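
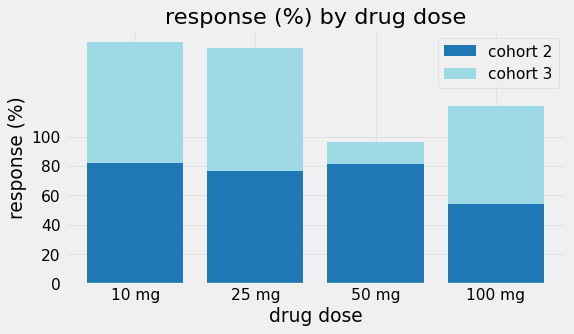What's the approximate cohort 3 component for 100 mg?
cohort 3 top ≈ 120, bottom ≈ 60; segment ≈ 60.

≈ 60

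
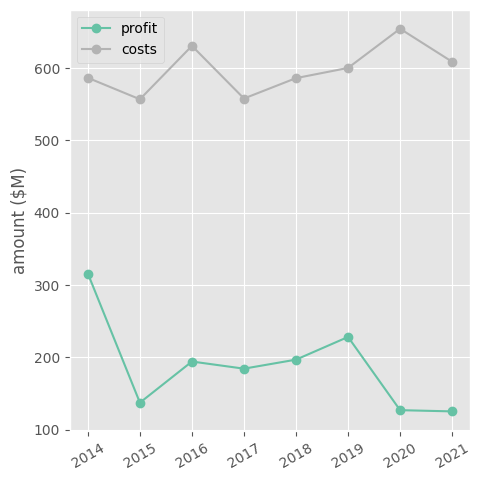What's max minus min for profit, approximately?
≈ 150

Max 2014 ≈ 300, min 2021 ≈ 150; range ≈ 150.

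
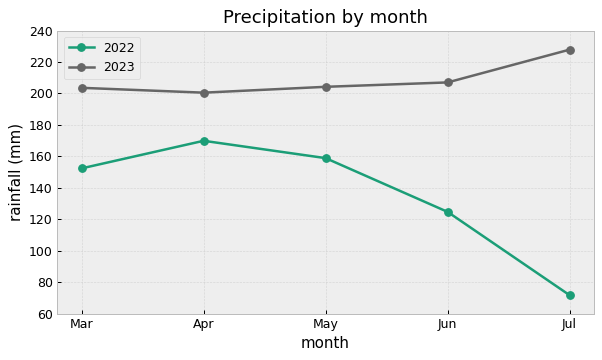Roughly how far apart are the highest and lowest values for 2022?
≈ 80

Max Apr ≈ 160, min Jul ≈ 80; range ≈ 80.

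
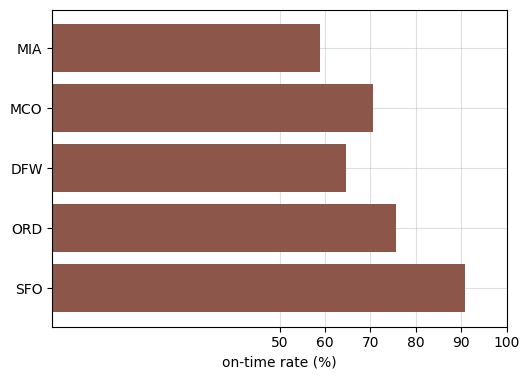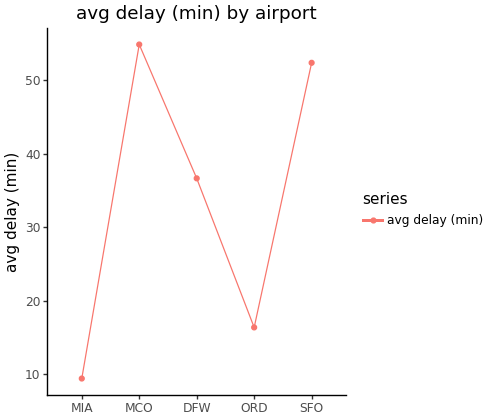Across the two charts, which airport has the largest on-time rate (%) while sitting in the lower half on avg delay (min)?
Chart 2 median avg delay (min) ≈ 40; below-median airports: MIA, ORD. Among those, ORD has the highest on-time rate (%) (≈ 80).

ORD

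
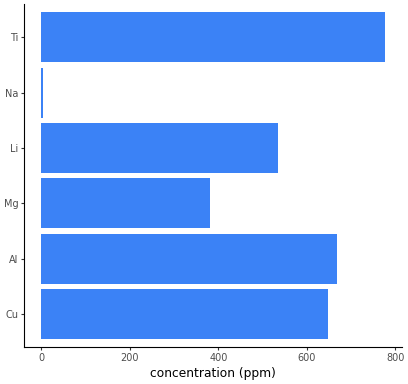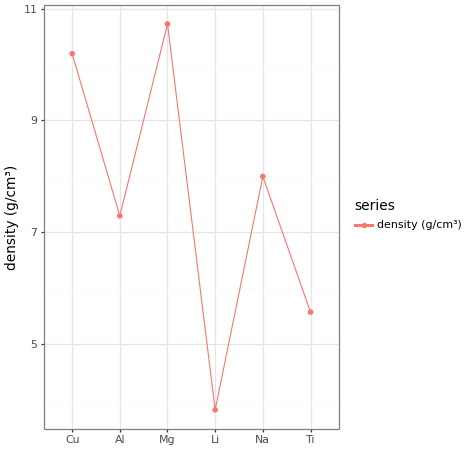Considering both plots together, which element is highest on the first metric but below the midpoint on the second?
Chart 2 median density (g/cm³) ≈ 8; below-median elements: Al, Li, Ti. Among those, Ti has the highest concentration (ppm) (≈ 800).

Ti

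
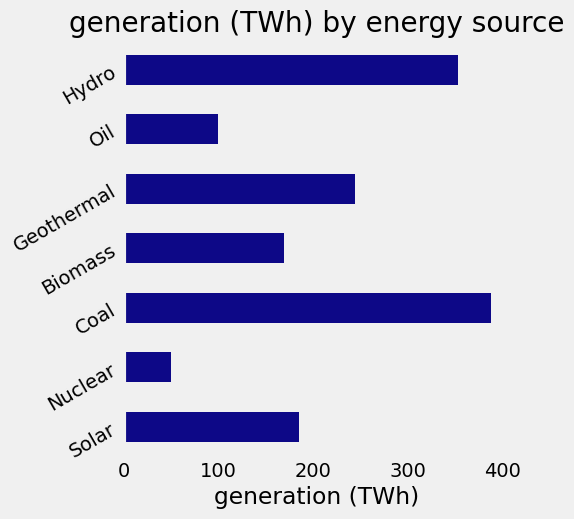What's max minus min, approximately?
≈ 350

Max Coal ≈ 400, min Nuclear ≈ 50; range ≈ 350.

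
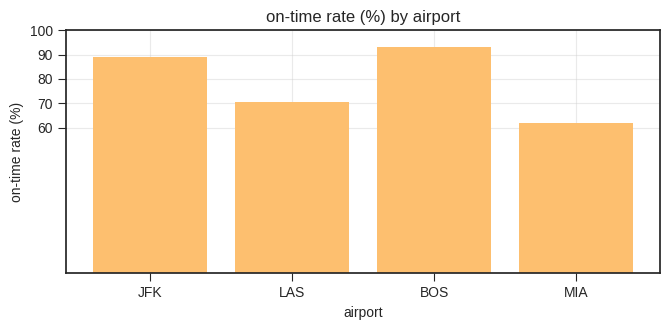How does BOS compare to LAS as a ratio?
BOS ≈ 90, LAS ≈ 70; 90/70 ≈ 1.29.

≈ 1.29×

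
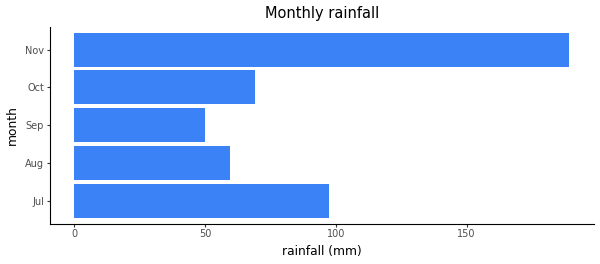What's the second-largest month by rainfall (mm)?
Jul

Top 3: Nov ≈ 180, Jul ≈ 100, Oct ≈ 60.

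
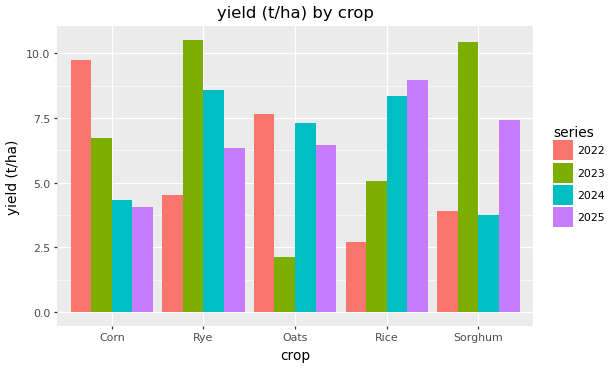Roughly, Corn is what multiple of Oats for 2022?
Corn ≈ 10, Oats ≈ 8; 10/8 ≈ 1.25.

≈ 1.25×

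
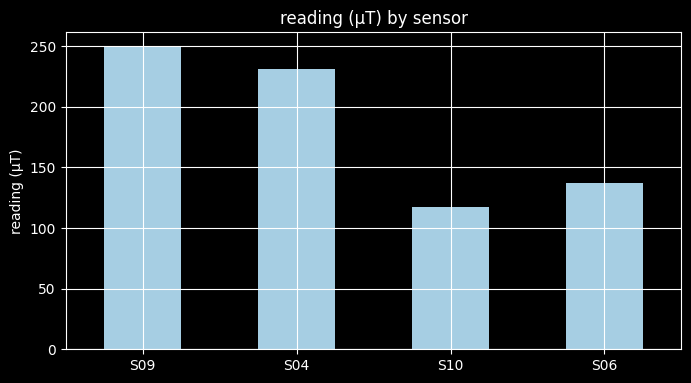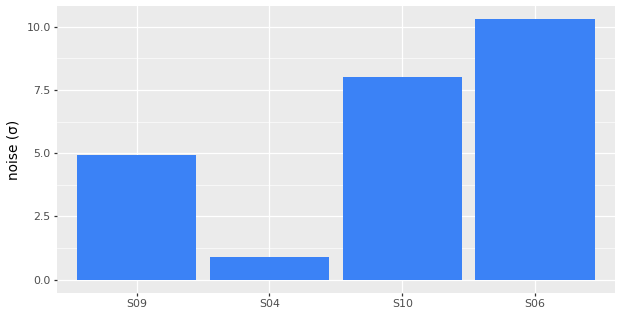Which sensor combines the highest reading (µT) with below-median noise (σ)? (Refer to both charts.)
Chart 2 median noise (σ) ≈ 6; below-median sensors: S09, S04. Among those, S09 has the highest reading (µT) (≈ 250).

S09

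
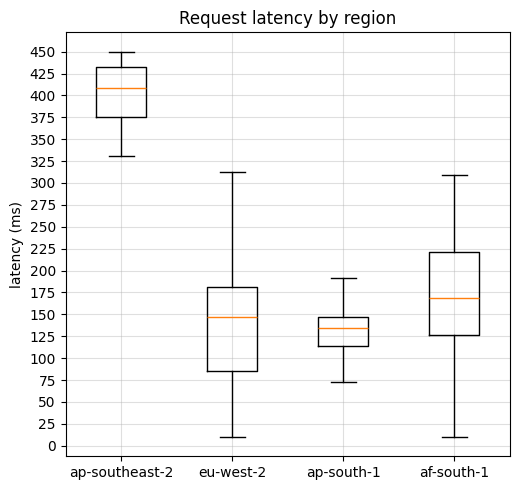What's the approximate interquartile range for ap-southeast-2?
Q3 ≈ 425, Q1 ≈ 375; IQR ≈ 50.

≈ 50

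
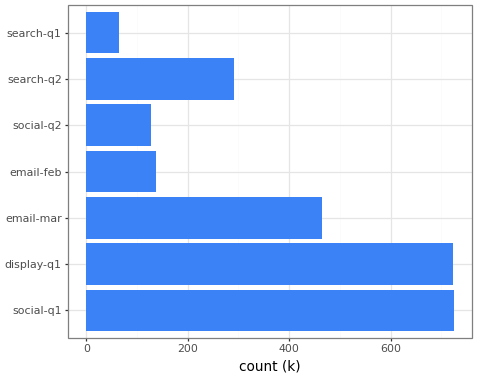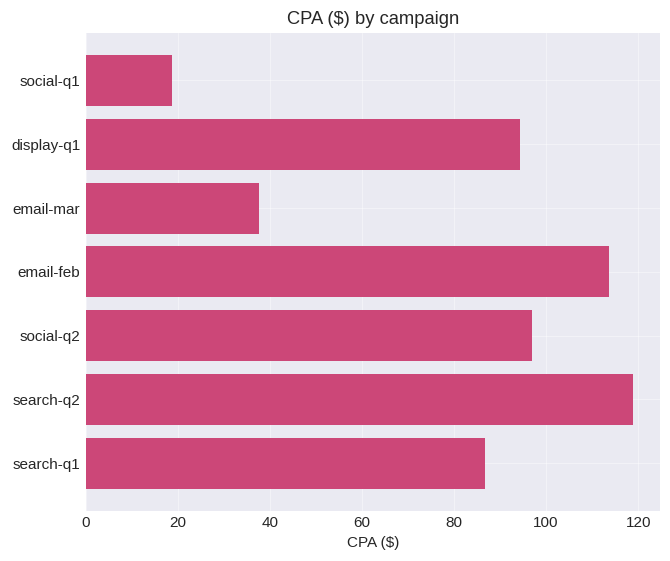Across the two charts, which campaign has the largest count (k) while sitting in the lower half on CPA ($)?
social-q1

Chart 2 median CPA ($) ≈ 100; below-median campaigns: social-q1, email-mar, search-q1. Among those, social-q1 has the highest count (k) (≈ 700).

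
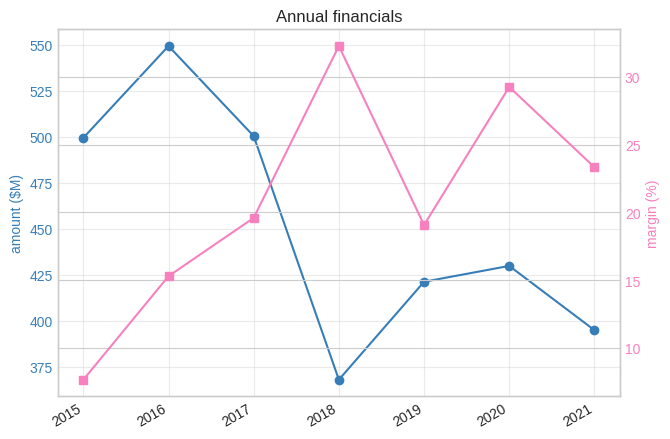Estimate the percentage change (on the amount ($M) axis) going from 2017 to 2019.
2017 ≈ 500, 2019 ≈ 420; (420 − 500) / 500 ≈ -16%.

≈ -16%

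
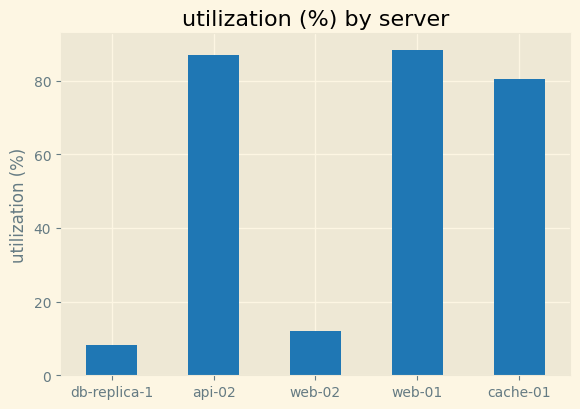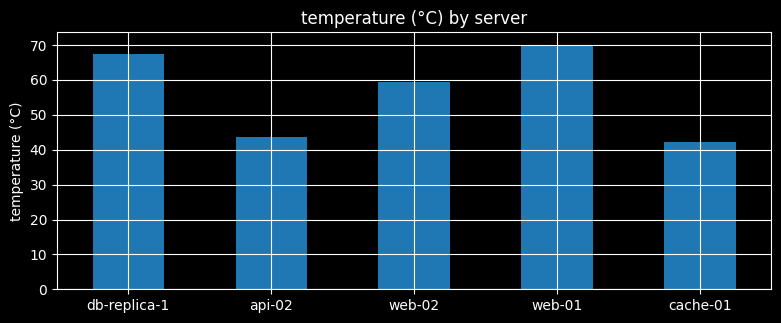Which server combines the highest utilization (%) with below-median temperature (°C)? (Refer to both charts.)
Chart 2 median temperature (°C) ≈ 60; below-median servers: api-02, cache-01. Among those, api-02 has the highest utilization (%) (≈ 90).

api-02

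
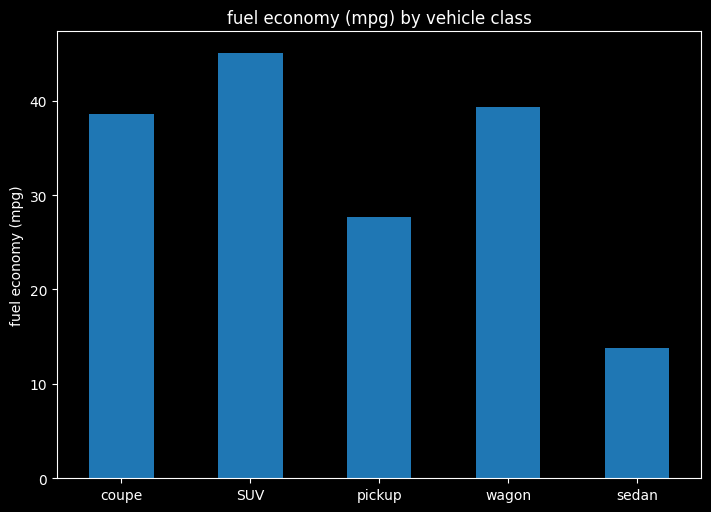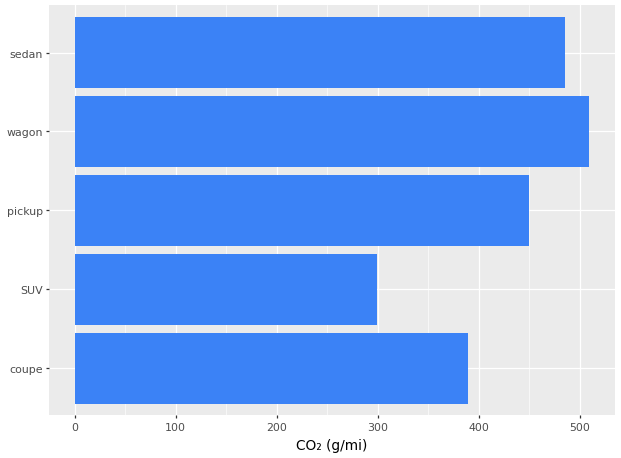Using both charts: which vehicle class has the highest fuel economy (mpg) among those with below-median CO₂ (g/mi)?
Chart 2 median CO₂ (g/mi) ≈ 450; below-median vehicle classes: coupe, SUV. Among those, SUV has the highest fuel economy (mpg) (≈ 45).

SUV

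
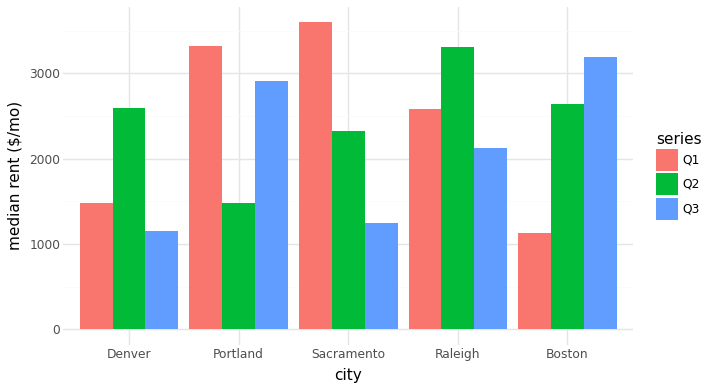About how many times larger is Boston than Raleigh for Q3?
Boston ≈ 3000, Raleigh ≈ 2000; 3000/2000 ≈ 1.5.

≈ 1.5×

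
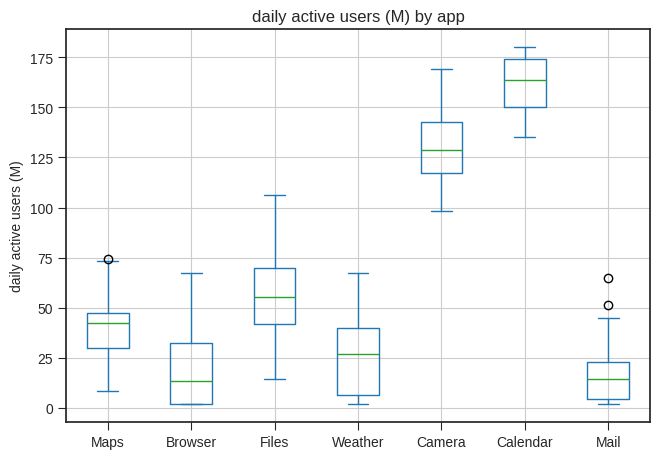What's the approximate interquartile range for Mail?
Q3 ≈ 20, Q1 ≈ 0; IQR ≈ 20.

≈ 20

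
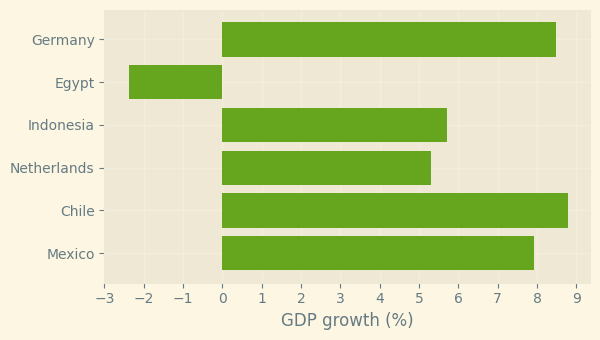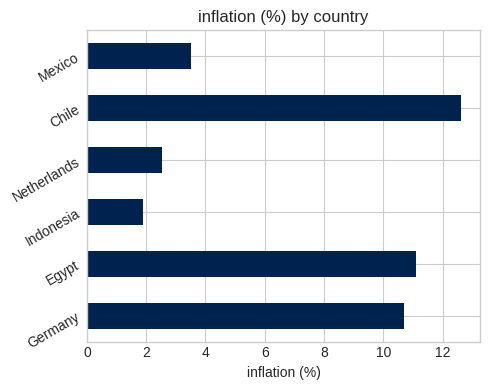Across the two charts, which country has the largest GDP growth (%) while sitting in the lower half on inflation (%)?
Mexico

Chart 2 median inflation (%) ≈ 8; below-median countries: Indonesia, Netherlands, Mexico. Among those, Mexico has the highest GDP growth (%) (≈ 8).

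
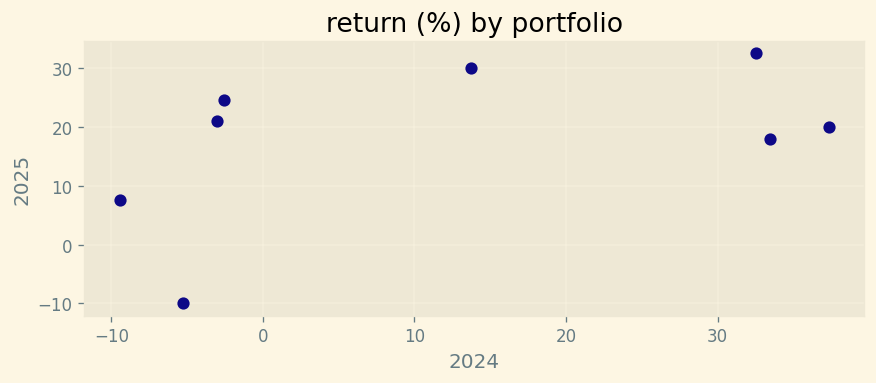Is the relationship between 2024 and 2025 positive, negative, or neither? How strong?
Points are positively correlated; moderate (|r| ≈ 0.5).

positive, moderate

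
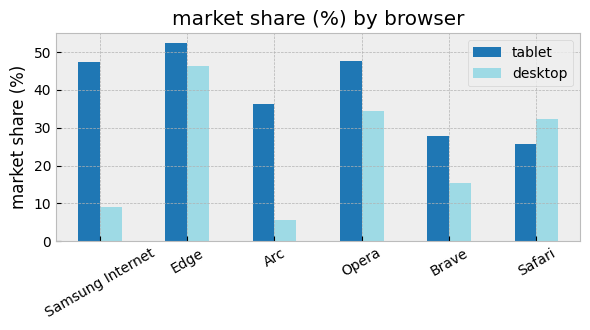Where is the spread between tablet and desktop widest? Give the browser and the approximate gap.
Samsung Internet, ≈ 35 %

Samsung Internet: tablet ≈ 45, desktop ≈ 10 → gap ≈ 35. Next-largest (Arc) is only ≈ 30.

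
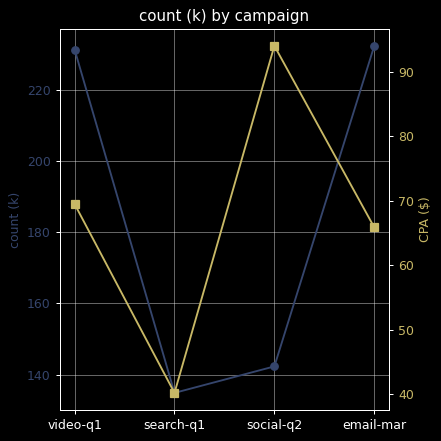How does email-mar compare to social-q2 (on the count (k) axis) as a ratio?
≈ 1.64×

email-mar ≈ 230, social-q2 ≈ 140; 230/140 ≈ 1.64.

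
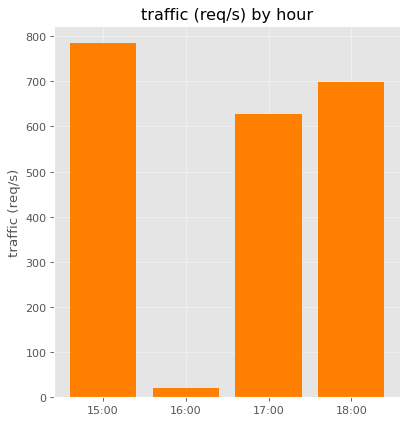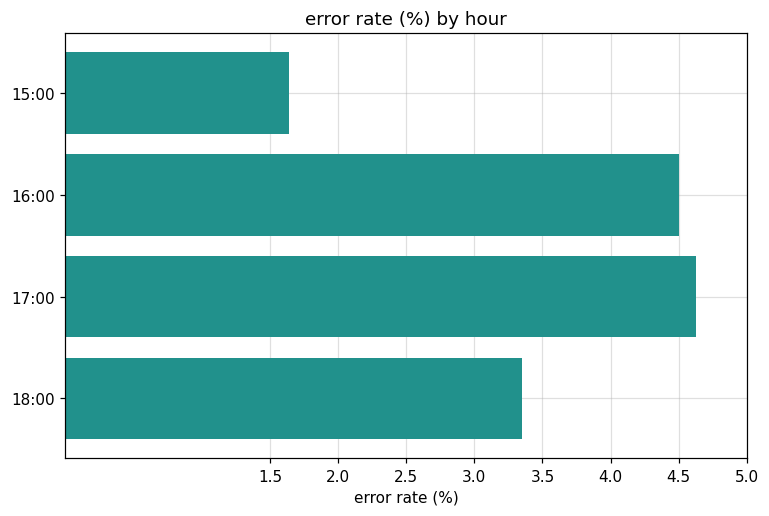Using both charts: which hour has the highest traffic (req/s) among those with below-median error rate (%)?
Chart 2 median error rate (%) ≈ 4; below-median hours: 15:00, 18:00. Among those, 15:00 has the highest traffic (req/s) (≈ 800).

15:00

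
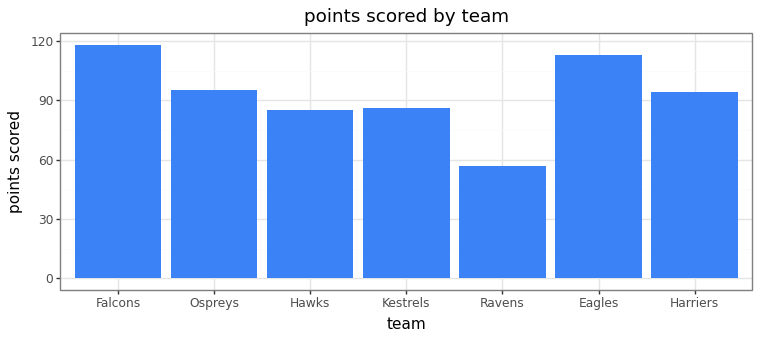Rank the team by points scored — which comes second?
Eagles

Top 3: Falcons ≈ 120, Eagles ≈ 110, Ospreys ≈ 100.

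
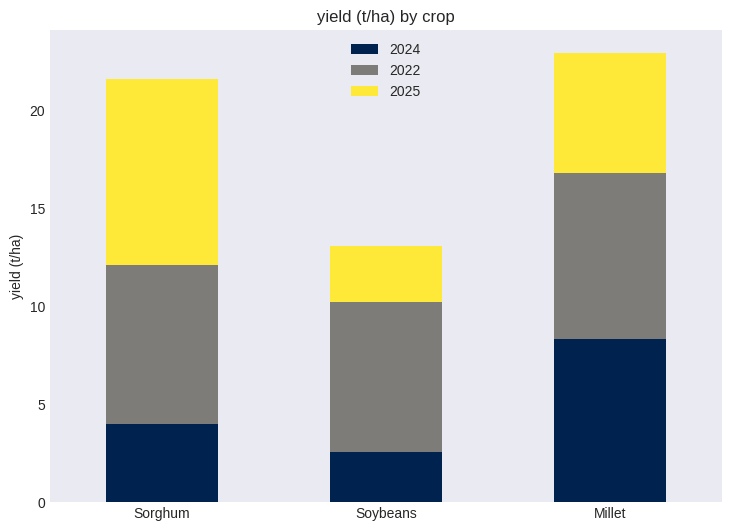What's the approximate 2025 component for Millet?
≈ 6

2025 top ≈ 22, bottom ≈ 16; segment ≈ 6.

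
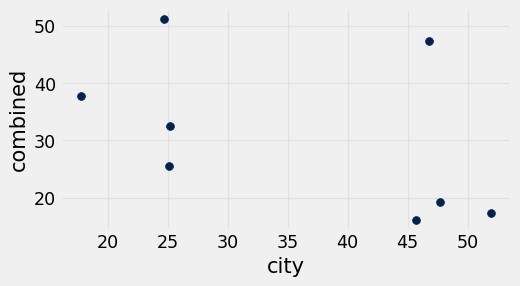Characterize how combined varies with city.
negative, moderate

Points are negatively correlated; moderate (|r| ≈ 0.5).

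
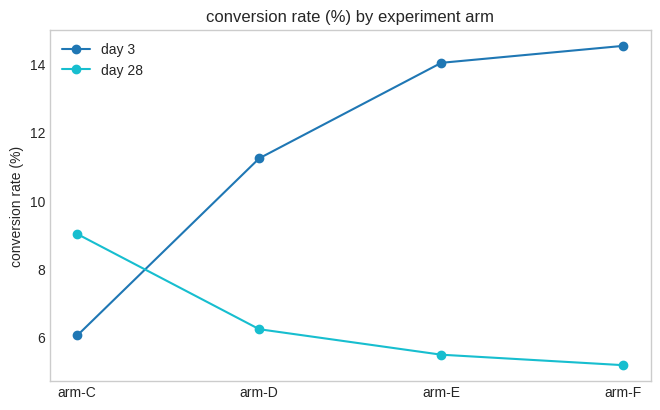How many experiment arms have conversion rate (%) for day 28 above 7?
Above 7: arm-C.

1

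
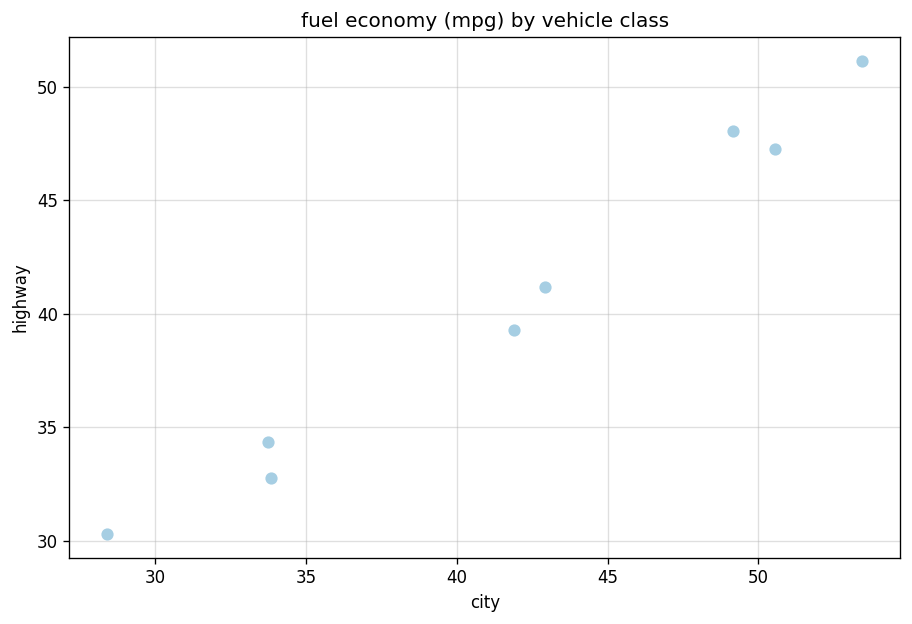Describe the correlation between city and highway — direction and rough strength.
Points are positively correlated; strong (|r| ≈ 1.0).

positive, strong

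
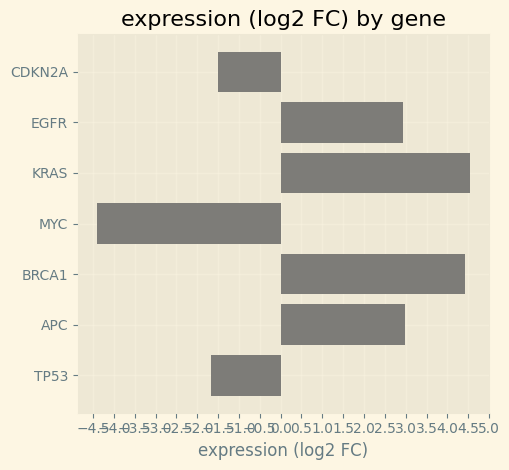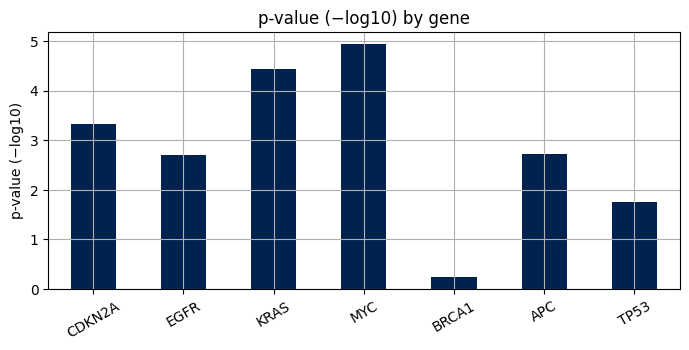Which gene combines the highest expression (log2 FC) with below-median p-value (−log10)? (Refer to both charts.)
BRCA1

Chart 2 median p-value (−log10) ≈ 2.5; below-median genes: EGFR, BRCA1, TP53. Among those, BRCA1 has the highest expression (log2 FC) (≈ 4.5).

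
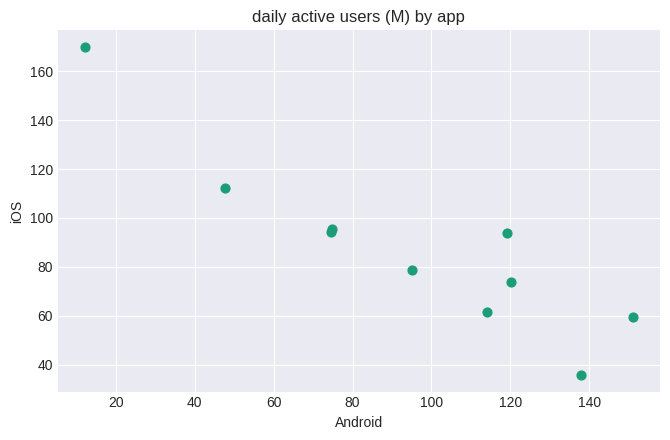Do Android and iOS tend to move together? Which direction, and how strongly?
Points are negatively correlated; strong (|r| ≈ 0.9).

negative, strong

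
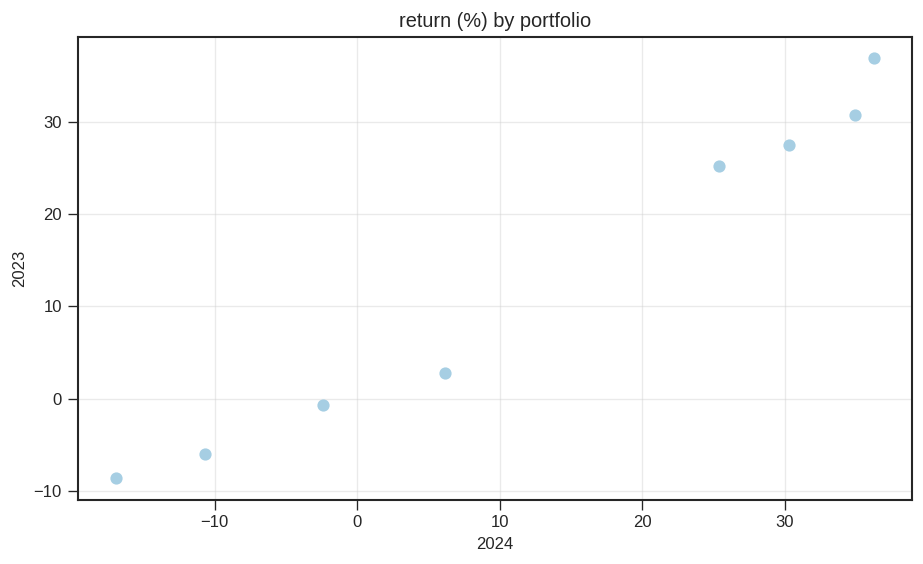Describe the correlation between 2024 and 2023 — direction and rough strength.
Points are positively correlated; strong (|r| ≈ 1.0).

positive, strong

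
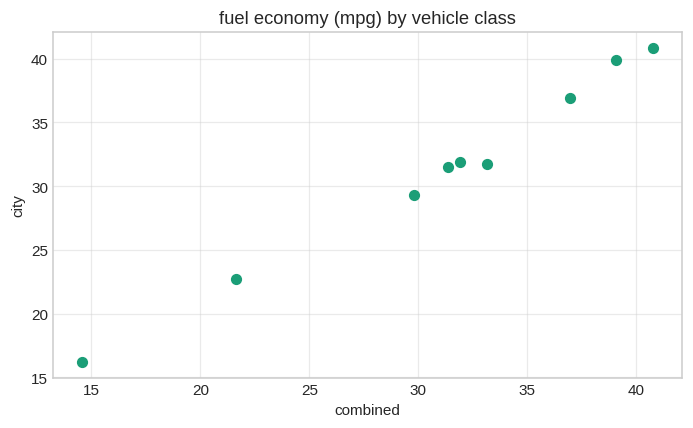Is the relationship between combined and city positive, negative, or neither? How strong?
positive, strong

Points are positively correlated; strong (|r| ≈ 1.0).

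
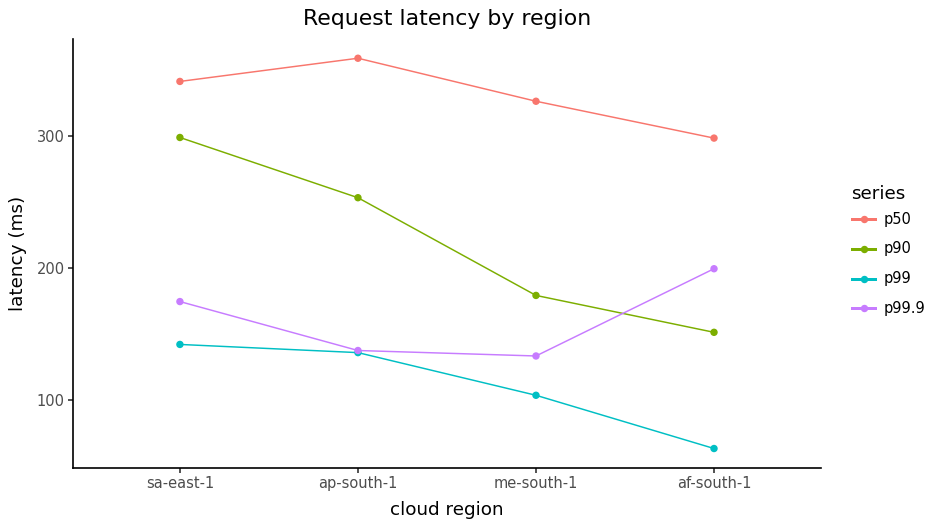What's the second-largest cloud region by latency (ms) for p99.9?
sa-east-1

Top 3 for p99.9: af-south-1 ≈ 200, sa-east-1 ≈ 175, ap-south-1 ≈ 125.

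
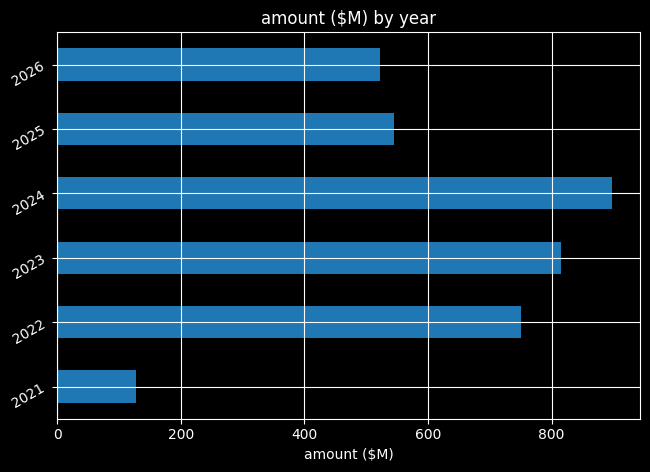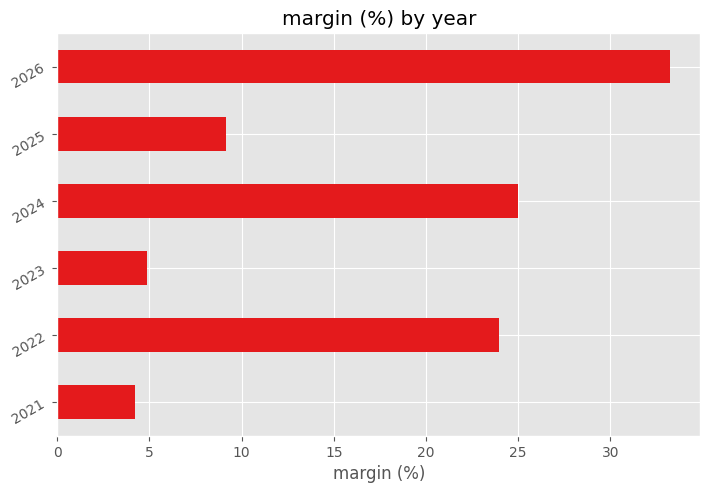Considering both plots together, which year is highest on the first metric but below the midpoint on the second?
Chart 2 median margin (%) ≈ 15; below-median years: 2021, 2023, 2025. Among those, 2023 has the highest amount ($M) (≈ 800).

2023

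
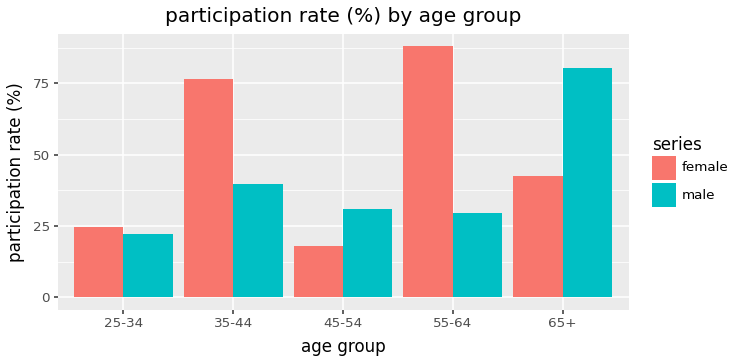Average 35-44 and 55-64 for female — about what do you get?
≈ 85

(80 + 90) / 2 ≈ 85.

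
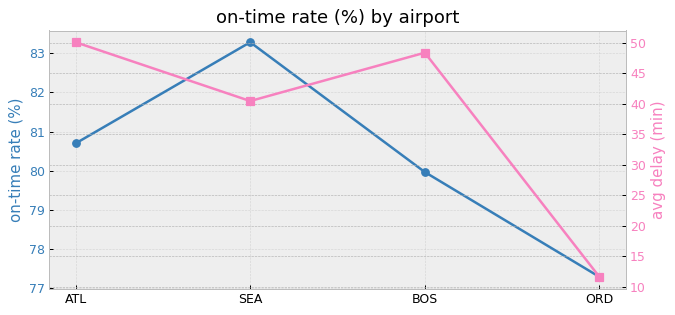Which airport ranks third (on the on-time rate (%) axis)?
Top 4 (on the on-time rate (%) axis): SEA ≈ 83.5, ATL ≈ 80.5, BOS ≈ 80.0, ORD ≈ 77.5.

BOS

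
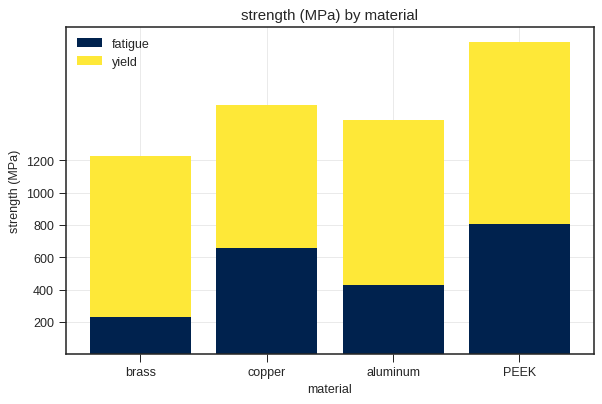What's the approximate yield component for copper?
≈ 1000

yield top ≈ 1600, bottom ≈ 600; segment ≈ 1000.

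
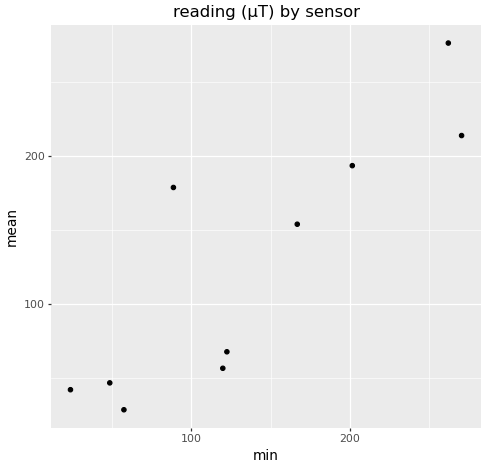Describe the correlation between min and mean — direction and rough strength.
Points are positively correlated; strong (|r| ≈ 0.9).

positive, strong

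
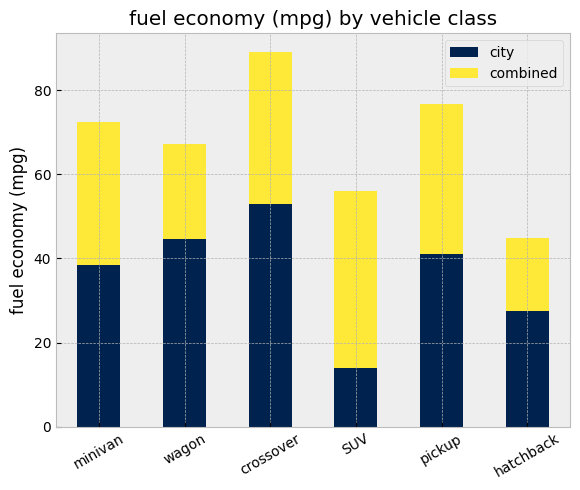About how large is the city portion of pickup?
city top ≈ 40, bottom ≈ 0; segment ≈ 40.

≈ 40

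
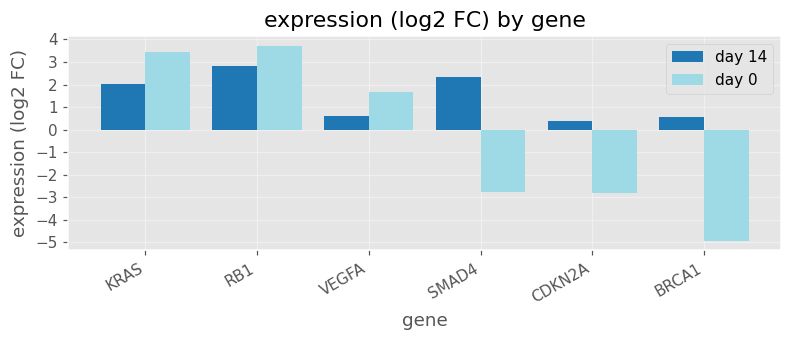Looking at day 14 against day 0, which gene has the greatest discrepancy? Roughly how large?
BRCA1: day 14 ≈ 1, day 0 ≈ -5 → gap ≈ 6. Next-largest (SMAD4) is only ≈ 5.

BRCA1, ≈ 6 log2 FC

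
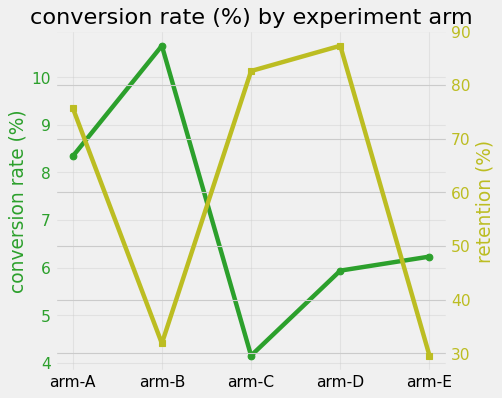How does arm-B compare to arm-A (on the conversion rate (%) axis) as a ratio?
≈ 1.38×

arm-B ≈ 11, arm-A ≈ 8; 11/8 ≈ 1.38.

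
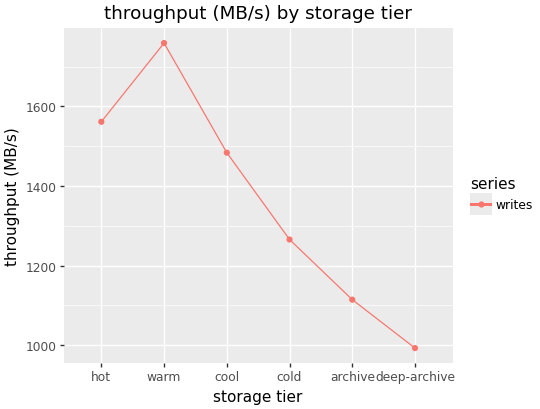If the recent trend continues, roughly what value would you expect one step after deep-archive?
Last three: 1300, 1100, 1000 → slope ≈ -150/step → next ≈ 850.

≈ 850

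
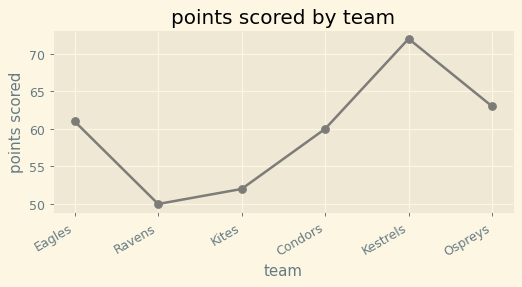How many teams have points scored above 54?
Above 54: Eagles, Condors, Kestrels, Ospreys.

4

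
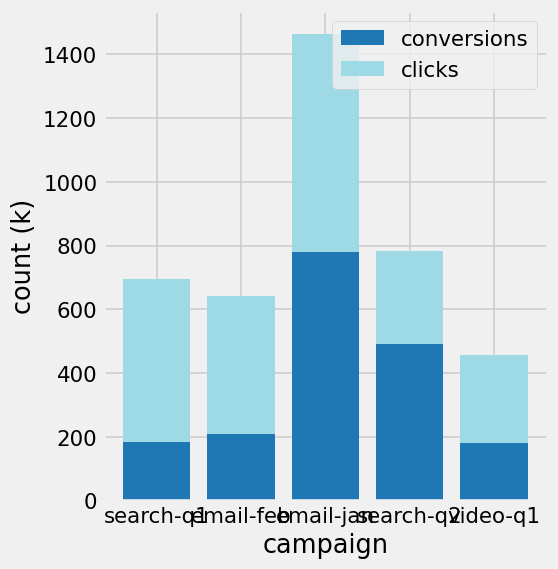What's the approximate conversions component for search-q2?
≈ 400

conversions top ≈ 400, bottom ≈ 0; segment ≈ 400.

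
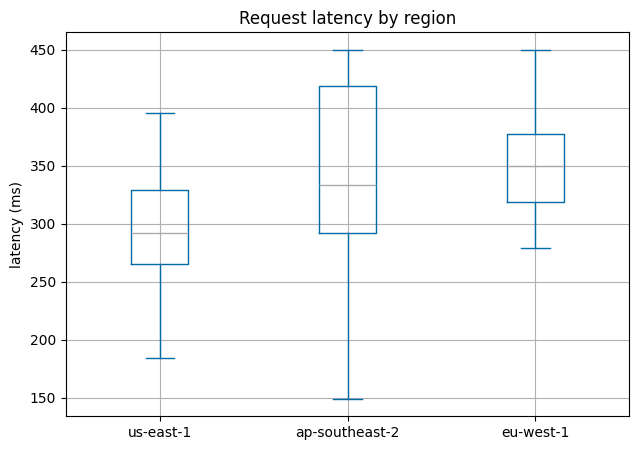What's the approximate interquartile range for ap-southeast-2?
≈ 130

Q3 ≈ 420, Q1 ≈ 290; IQR ≈ 130.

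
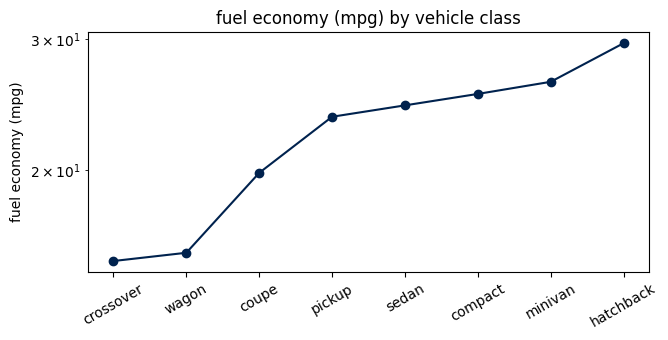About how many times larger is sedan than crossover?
sedan ≈ 24, crossover ≈ 16; 24/16 ≈ 1.5.

≈ 1.5×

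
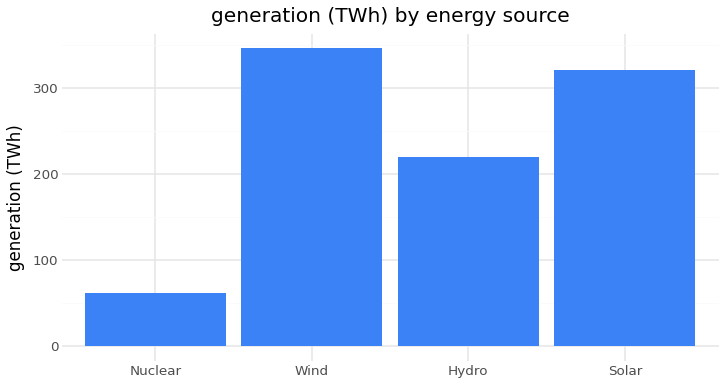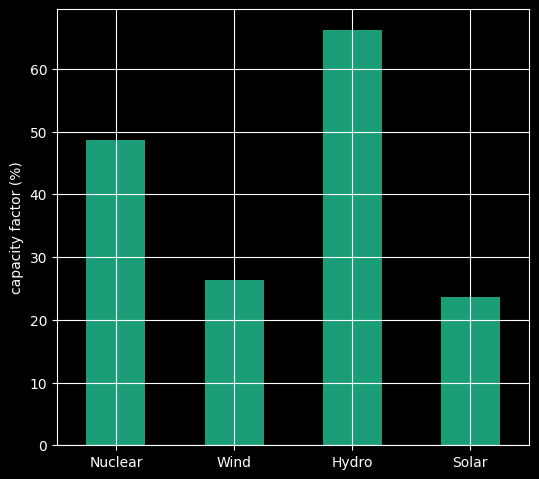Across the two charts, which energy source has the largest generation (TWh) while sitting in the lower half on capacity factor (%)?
Chart 2 median capacity factor (%) ≈ 40; below-median energy sources: Wind, Solar. Among those, Wind has the highest generation (TWh) (≈ 350).

Wind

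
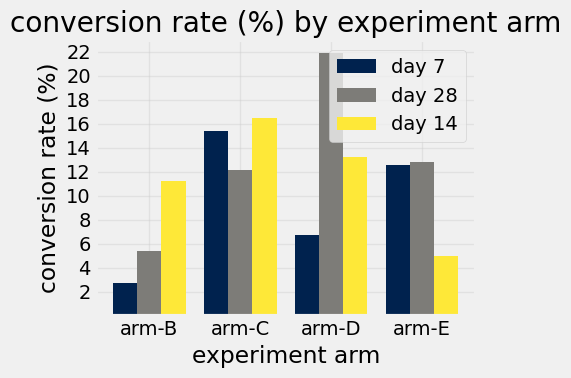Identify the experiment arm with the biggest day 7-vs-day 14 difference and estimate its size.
arm-B: day 7 ≈ 2, day 14 ≈ 12 → gap ≈ 10. Next-largest (arm-E) is only ≈ 8.

arm-B, ≈ 10 %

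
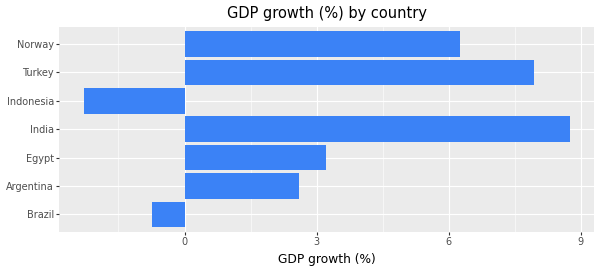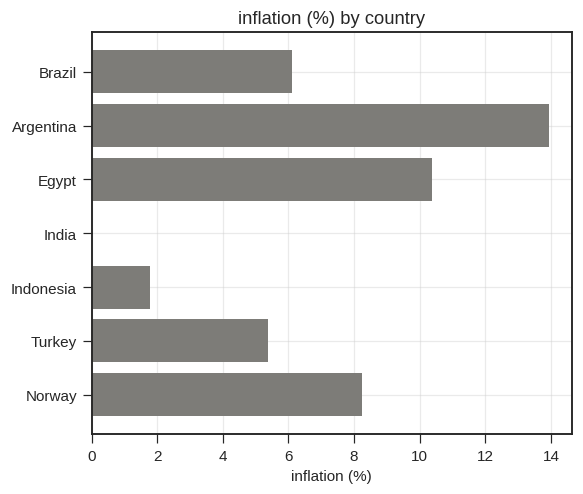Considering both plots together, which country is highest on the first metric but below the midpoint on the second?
India

Chart 2 median inflation (%) ≈ 6; below-median countries: India, Indonesia, Turkey. Among those, India has the highest GDP growth (%) (≈ 9).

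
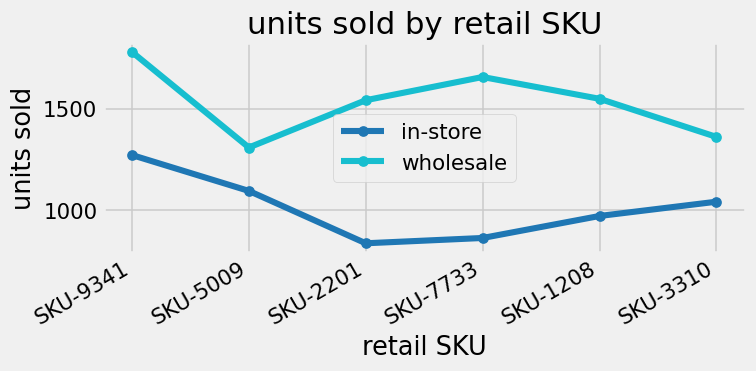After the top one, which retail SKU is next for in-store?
Top 3 for in-store: SKU-9341 ≈ 1300, SKU-5009 ≈ 1100, SKU-3310 ≈ 1000.

SKU-5009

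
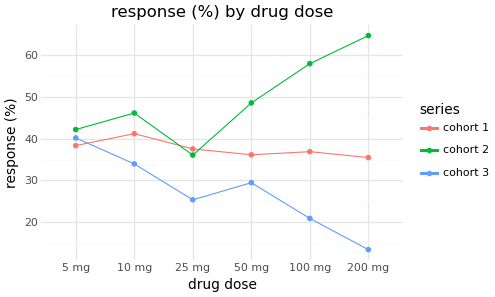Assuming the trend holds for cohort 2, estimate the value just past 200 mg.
Last three: 50, 60, 65 → slope ≈ 7.5/step → next ≈ 72.5.

≈ 72.5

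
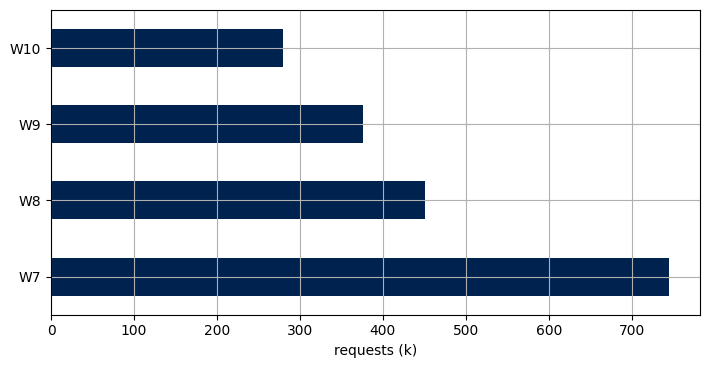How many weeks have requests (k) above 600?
Above 600: W7.

1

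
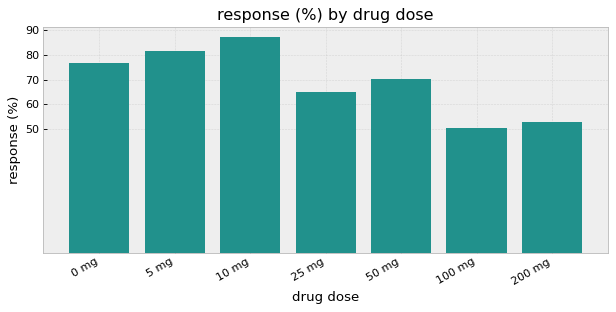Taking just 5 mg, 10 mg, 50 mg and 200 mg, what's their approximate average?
≈ 72

(80 + 90 + 70 + 50) / 4 ≈ 72.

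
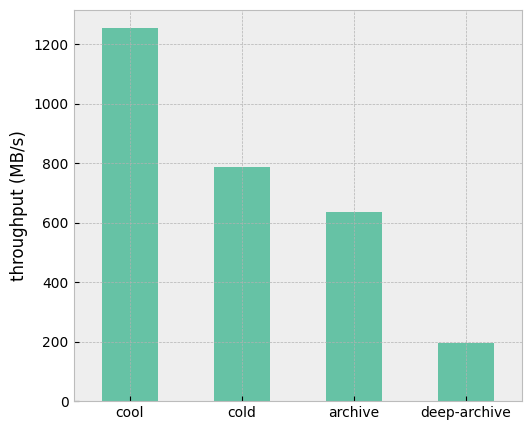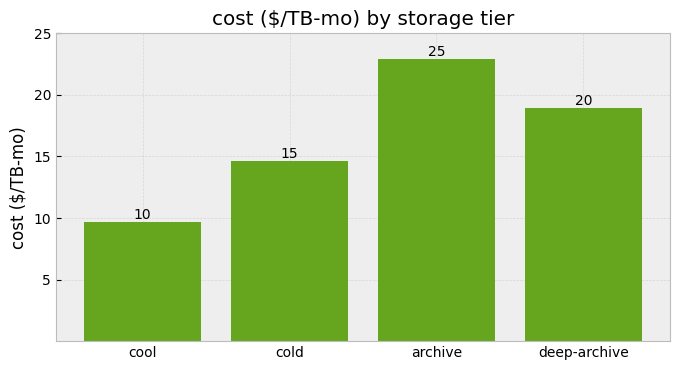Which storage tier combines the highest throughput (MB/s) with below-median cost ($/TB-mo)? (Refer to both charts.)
cool

Chart 2 median cost ($/TB-mo) ≈ 15; below-median storage tiers: cool, cold. Among those, cool has the highest throughput (MB/s) (≈ 1200).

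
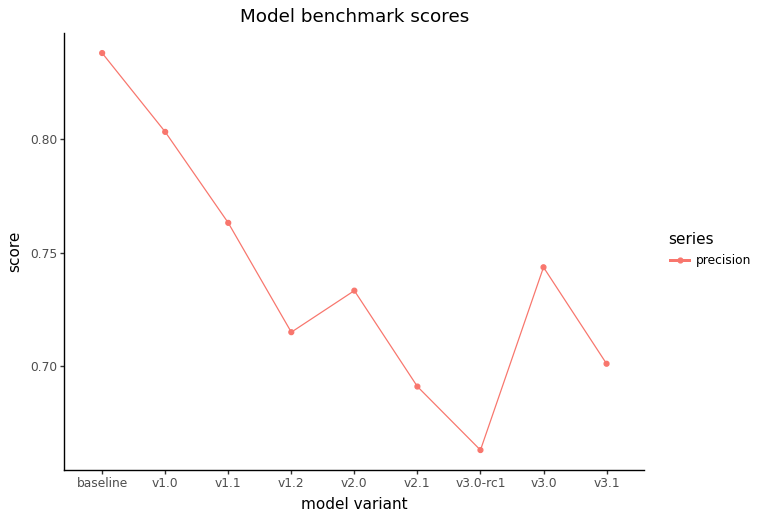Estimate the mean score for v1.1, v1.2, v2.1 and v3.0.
≈ 0.73

(0.76 + 0.72 + 0.70 + 0.74) / 4 ≈ 0.73.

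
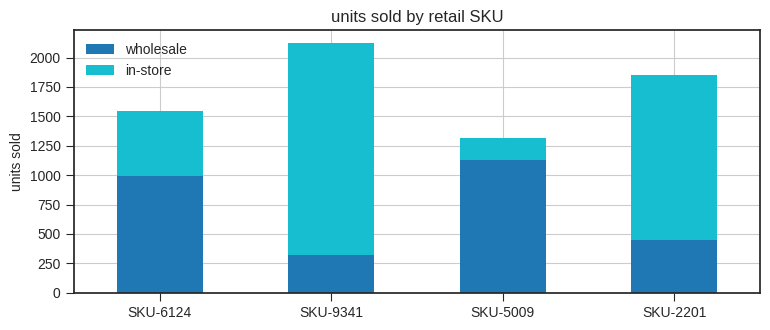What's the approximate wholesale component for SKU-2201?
≈ 400

wholesale top ≈ 400, bottom ≈ 0; segment ≈ 400.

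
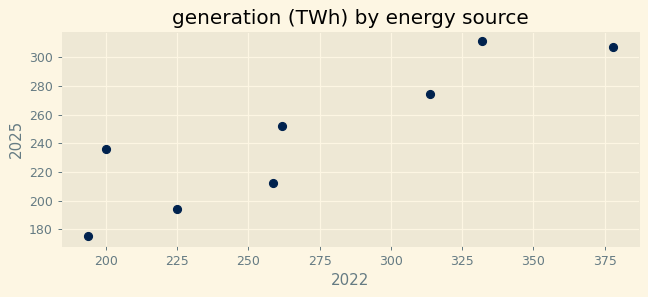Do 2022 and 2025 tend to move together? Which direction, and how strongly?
Points are positively correlated; strong (|r| ≈ 0.9).

positive, strong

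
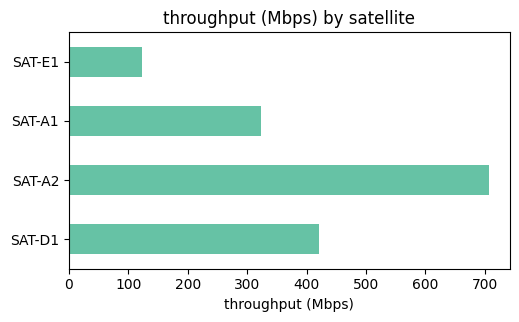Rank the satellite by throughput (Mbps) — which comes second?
Top 3: SAT-A2 ≈ 700, SAT-D1 ≈ 400, SAT-A1 ≈ 300.

SAT-D1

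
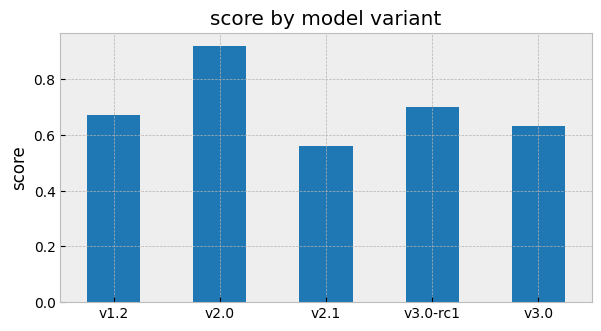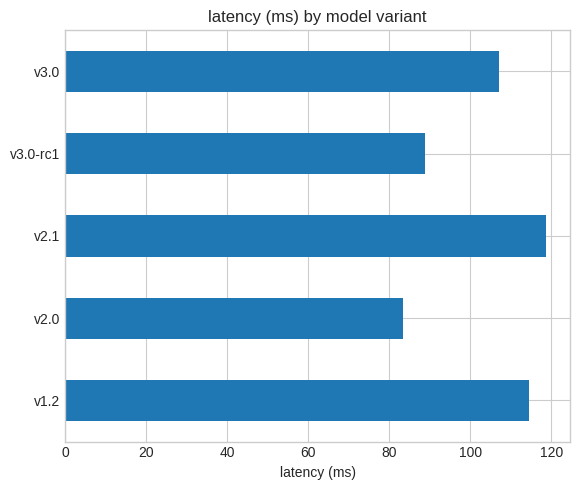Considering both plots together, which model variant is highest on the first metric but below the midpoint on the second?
v2.0

Chart 2 median latency (ms) ≈ 100; below-median model variants: v2.0, v3.0-rc1. Among those, v2.0 has the highest score (≈ 0.9).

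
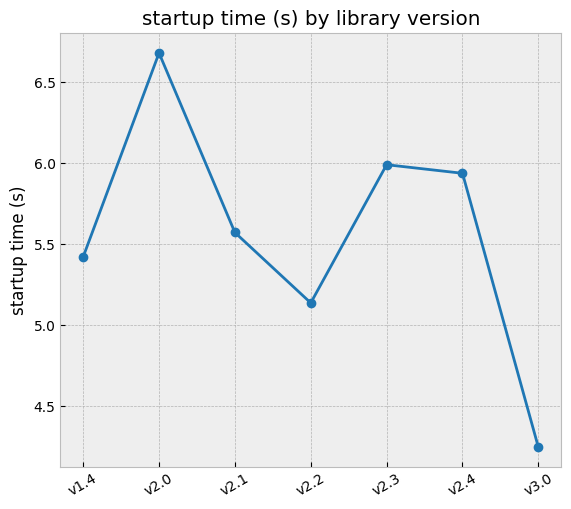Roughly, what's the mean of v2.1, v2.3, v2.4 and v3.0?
≈ 5.38

(5.5 + 6.0 + 6.0 + 4.0) / 4 ≈ 5.38.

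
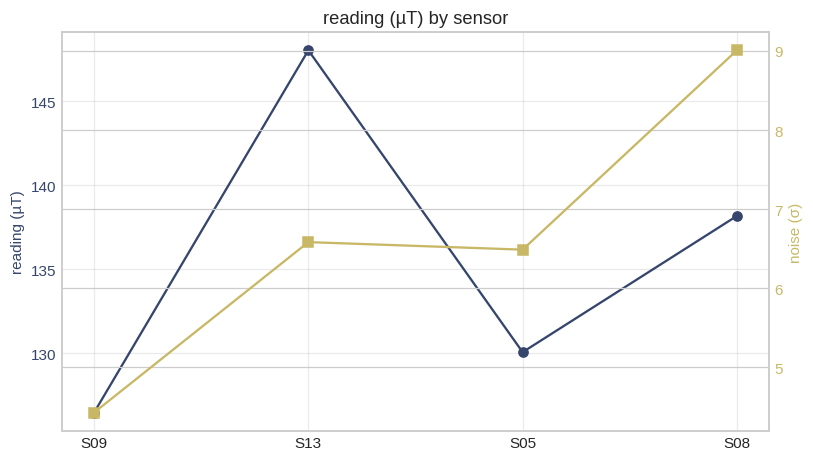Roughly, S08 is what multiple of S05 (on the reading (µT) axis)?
S08 ≈ 138, S05 ≈ 130; 138/130 ≈ 1.06.

≈ 1.06×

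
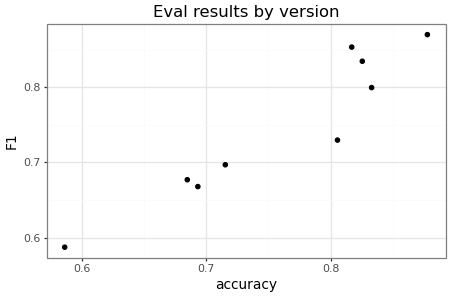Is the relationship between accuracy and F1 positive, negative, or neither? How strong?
positive, strong

Points are positively correlated; strong (|r| ≈ 0.9).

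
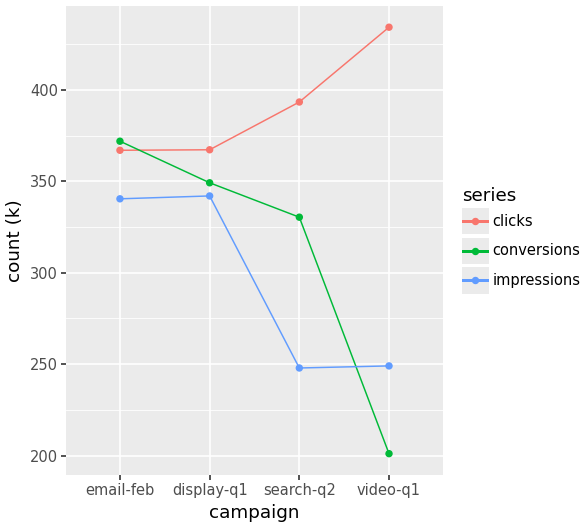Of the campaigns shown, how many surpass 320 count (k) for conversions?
3

Above 320: email-feb, display-q1, search-q2.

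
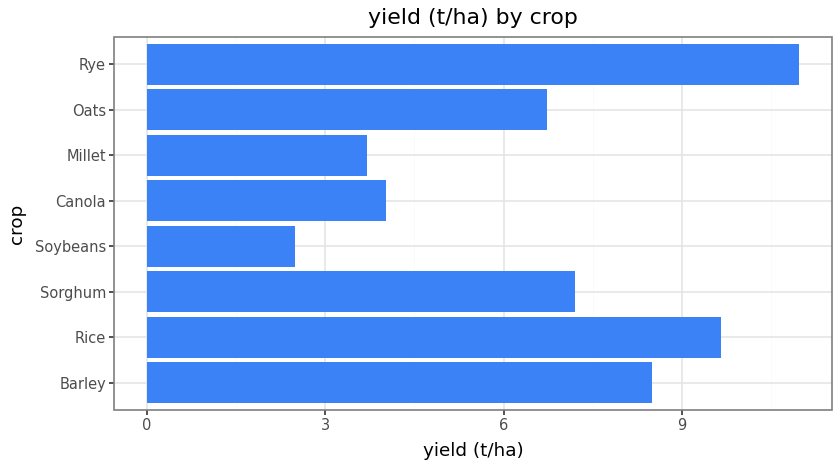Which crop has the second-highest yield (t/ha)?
Rice

Top 3: Rye ≈ 11, Rice ≈ 10, Barley ≈ 8.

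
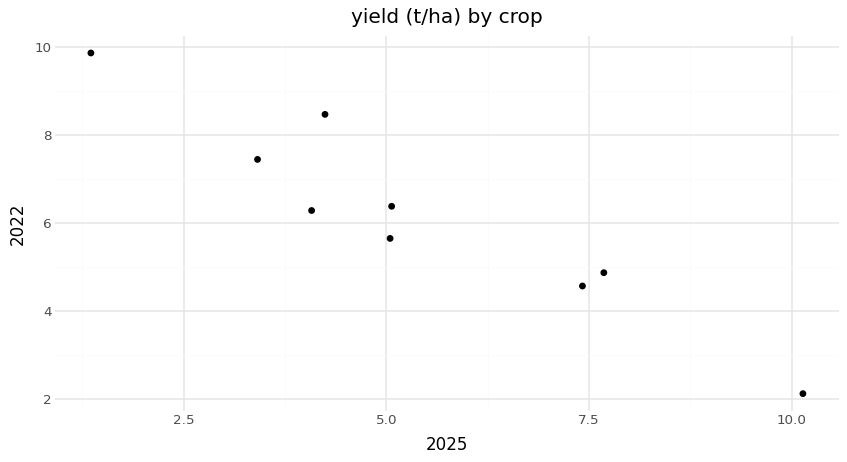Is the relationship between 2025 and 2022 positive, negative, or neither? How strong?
negative, strong

Points are negatively correlated; strong (|r| ≈ 0.9).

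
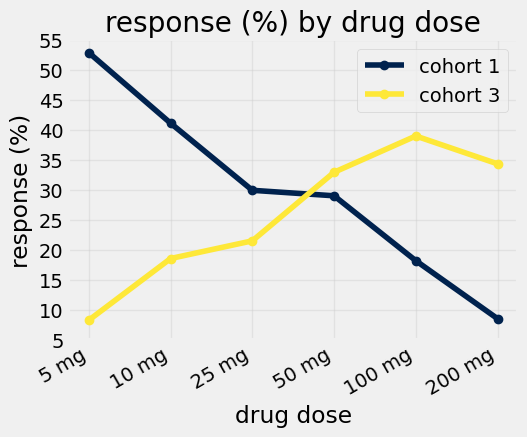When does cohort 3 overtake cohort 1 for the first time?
25 mg: cohort 3 ≈ 20 vs cohort 1 ≈ 30 (not yet); 50 mg: cohort 3 ≈ 35 vs cohort 1 ≈ 30 (first crossover).

50 mg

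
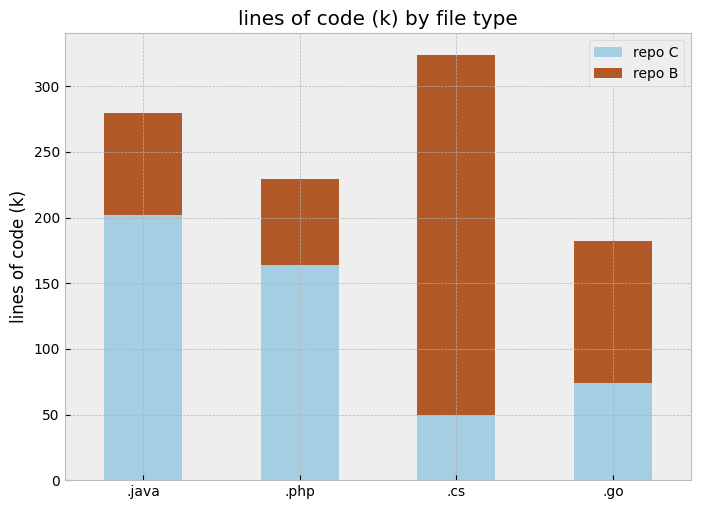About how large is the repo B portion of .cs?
≈ 250

repo B top ≈ 300, bottom ≈ 50; segment ≈ 250.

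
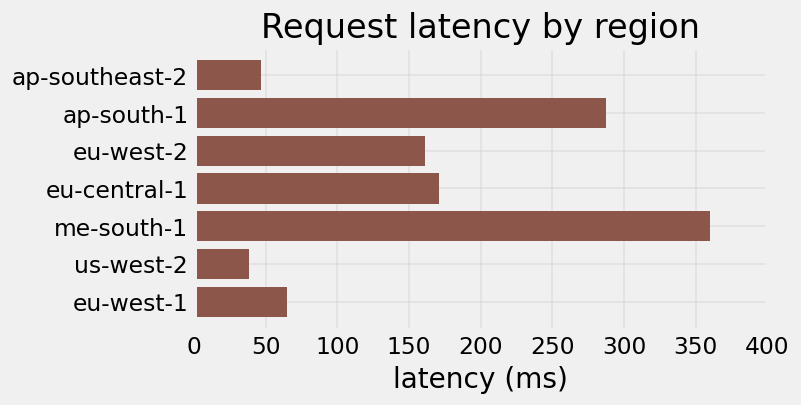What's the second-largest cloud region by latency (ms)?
Top 3: me-south-1 ≈ 350, ap-south-1 ≈ 300, eu-central-1 ≈ 150.

ap-south-1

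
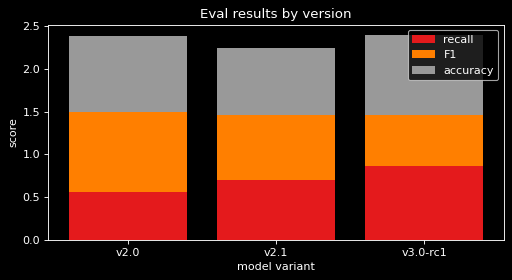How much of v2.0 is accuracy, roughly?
≈ 1.0

accuracy top ≈ 2.4, bottom ≈ 1.4; segment ≈ 1.0.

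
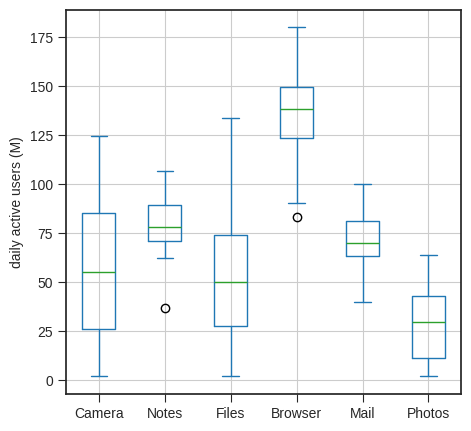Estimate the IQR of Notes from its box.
Q3 ≈ 90, Q1 ≈ 70; IQR ≈ 20.

≈ 20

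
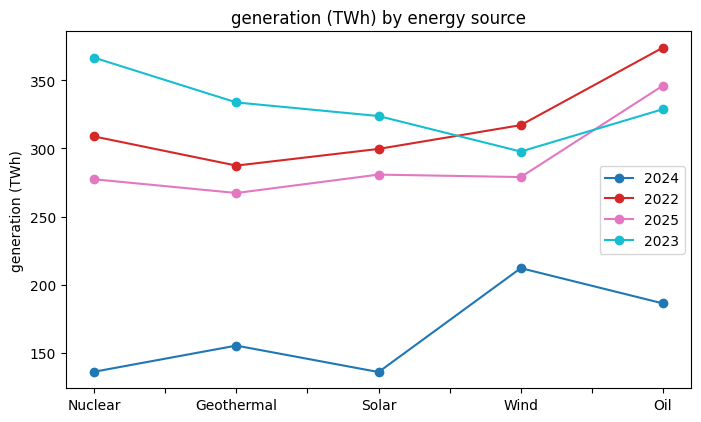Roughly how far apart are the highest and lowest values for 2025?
Max Oil ≈ 340, min Geothermal ≈ 260; range ≈ 80.

≈ 80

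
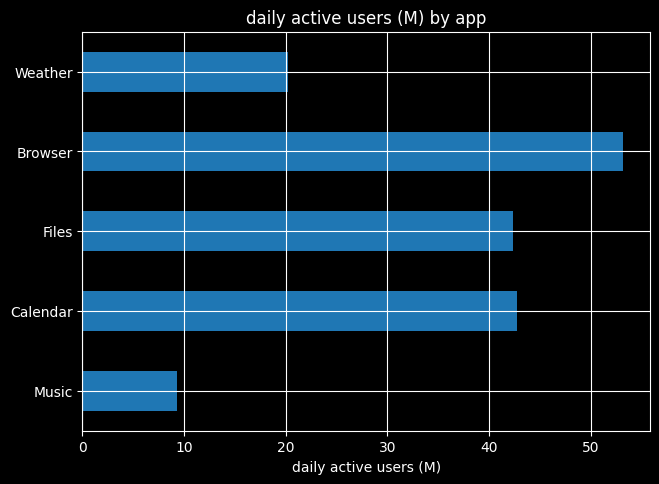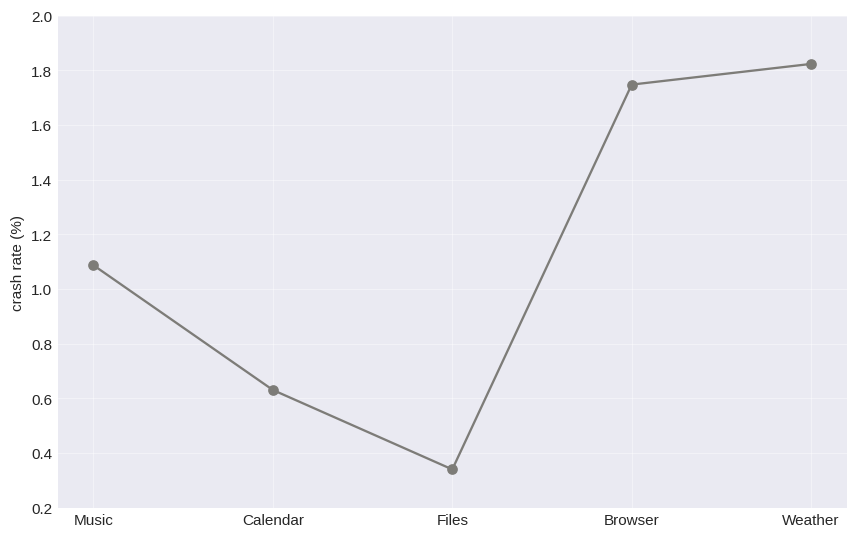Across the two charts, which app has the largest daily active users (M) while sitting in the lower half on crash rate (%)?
Chart 2 median crash rate (%) ≈ 1; below-median apps: Calendar, Files. Among those, Calendar has the highest daily active users (M) (≈ 45).

Calendar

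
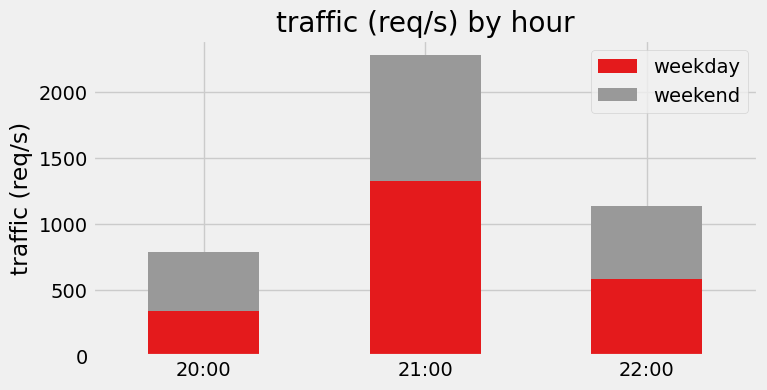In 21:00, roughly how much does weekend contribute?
weekend top ≈ 2200, bottom ≈ 1400; segment ≈ 800.

≈ 800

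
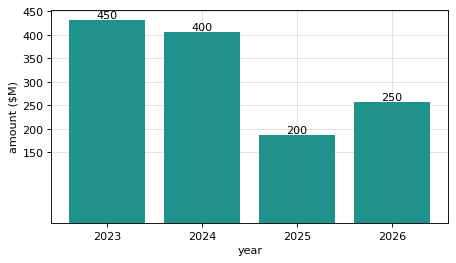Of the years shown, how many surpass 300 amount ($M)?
Above 300: 2023, 2024.

2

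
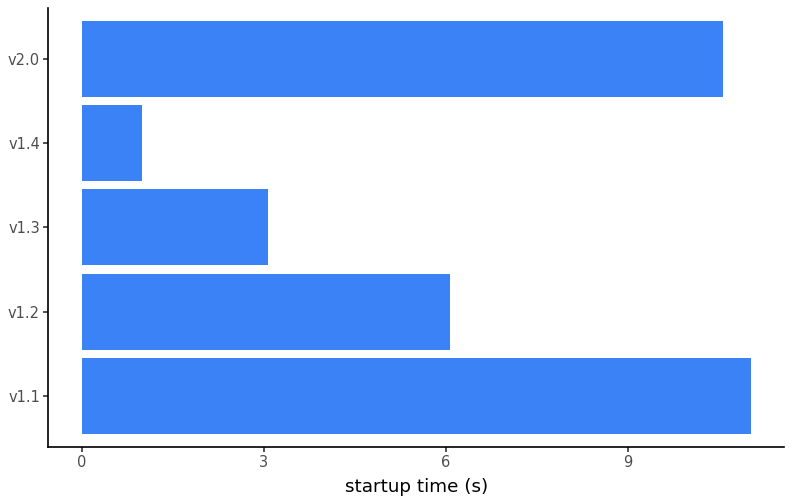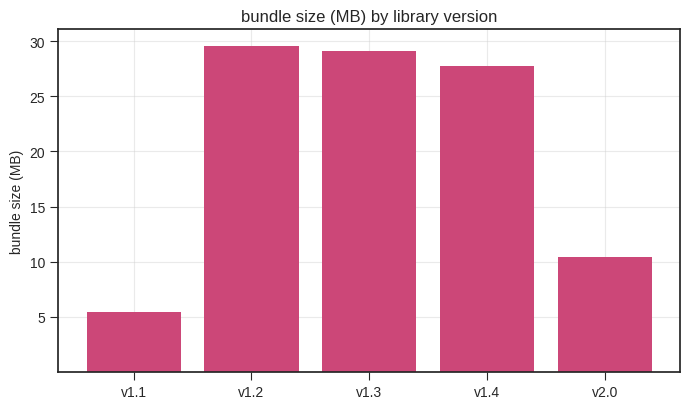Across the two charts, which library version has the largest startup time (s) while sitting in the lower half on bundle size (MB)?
v1.1

Chart 2 median bundle size (MB) ≈ 30; below-median library versions: v1.1, v2.0. Among those, v1.1 has the highest startup time (s) (≈ 12).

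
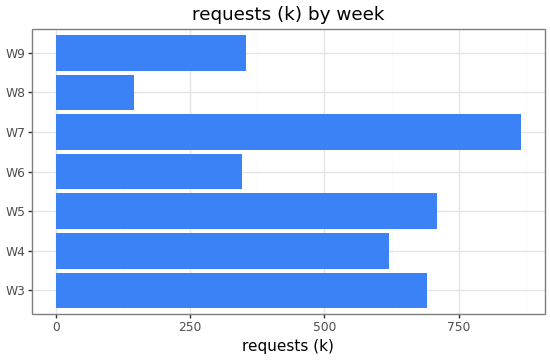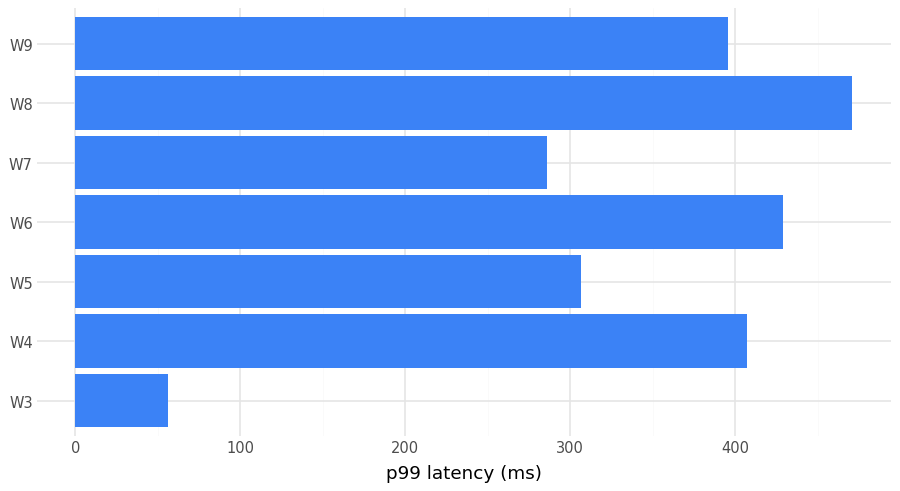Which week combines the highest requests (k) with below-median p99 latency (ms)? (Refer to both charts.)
W7

Chart 2 median p99 latency (ms) ≈ 400; below-median weeks: W3, W5, W7. Among those, W7 has the highest requests (k) (≈ 900).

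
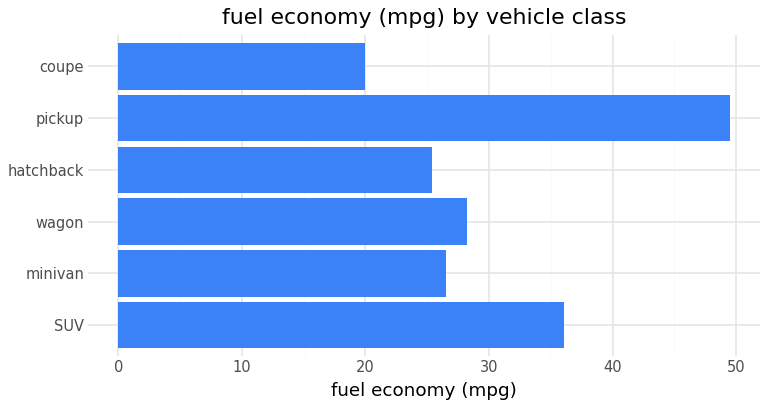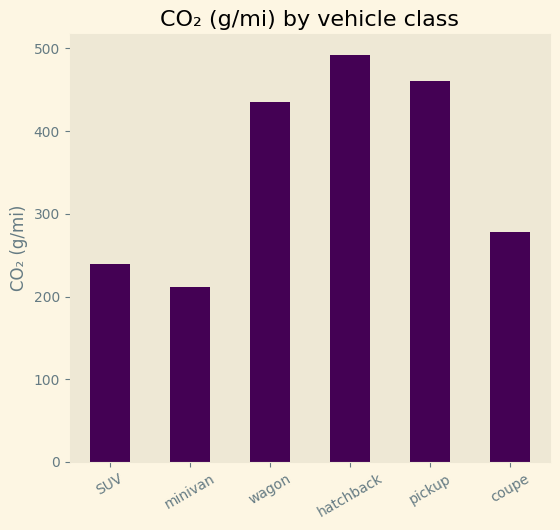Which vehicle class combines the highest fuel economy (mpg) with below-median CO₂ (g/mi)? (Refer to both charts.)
SUV

Chart 2 median CO₂ (g/mi) ≈ 350; below-median vehicle classes: SUV, minivan, coupe. Among those, SUV has the highest fuel economy (mpg) (≈ 35).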